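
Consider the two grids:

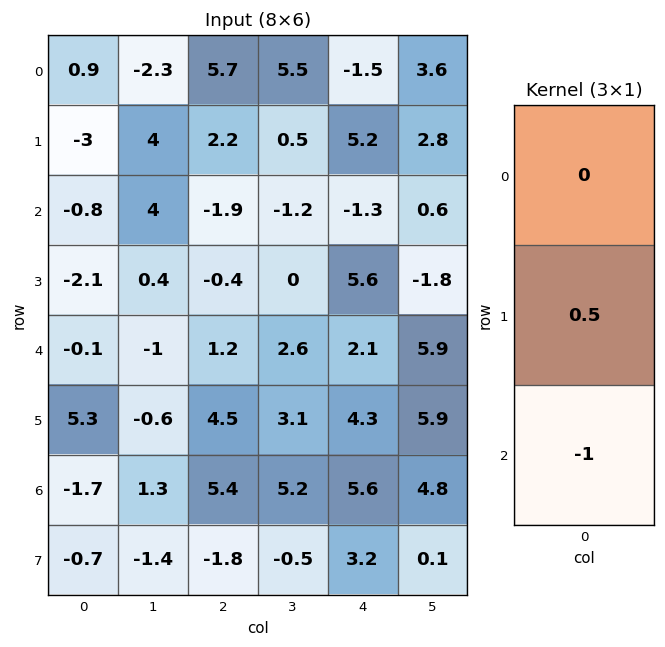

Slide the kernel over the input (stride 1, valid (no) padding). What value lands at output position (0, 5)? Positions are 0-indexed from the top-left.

0.8

The receptive field on the input at this output position is [3.6 / 2.8 / 0.6]. Elementwise product with the kernel and sum: 2.8·0.5 + 0.6·-1.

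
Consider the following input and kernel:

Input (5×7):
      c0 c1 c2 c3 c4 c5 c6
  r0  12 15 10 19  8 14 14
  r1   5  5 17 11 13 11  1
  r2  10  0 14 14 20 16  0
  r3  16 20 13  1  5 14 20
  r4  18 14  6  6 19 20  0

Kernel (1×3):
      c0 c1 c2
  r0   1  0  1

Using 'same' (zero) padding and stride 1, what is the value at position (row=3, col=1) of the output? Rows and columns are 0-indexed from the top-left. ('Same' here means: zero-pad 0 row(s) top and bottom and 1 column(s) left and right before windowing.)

The receptive field on the zero-padded input at this output position is [16 20 13]. Elementwise product with the kernel and sum: 16·1 + 13·1.

29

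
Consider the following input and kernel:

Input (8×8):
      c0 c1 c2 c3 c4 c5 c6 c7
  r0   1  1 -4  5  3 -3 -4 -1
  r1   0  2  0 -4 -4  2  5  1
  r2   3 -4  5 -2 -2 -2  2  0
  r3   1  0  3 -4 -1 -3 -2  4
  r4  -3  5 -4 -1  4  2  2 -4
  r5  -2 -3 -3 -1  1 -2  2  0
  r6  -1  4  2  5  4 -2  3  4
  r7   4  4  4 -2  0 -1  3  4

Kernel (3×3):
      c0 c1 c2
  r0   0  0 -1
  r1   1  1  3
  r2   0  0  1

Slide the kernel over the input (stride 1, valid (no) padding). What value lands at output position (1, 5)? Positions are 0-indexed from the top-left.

The receptive field on the input at this output position is [2 5 1 / -2 2 0 / -3 -2 4]. Elementwise product with the kernel and sum: 1·-1 + -2·1 + 2·1 + 0·3 + 4·1.

3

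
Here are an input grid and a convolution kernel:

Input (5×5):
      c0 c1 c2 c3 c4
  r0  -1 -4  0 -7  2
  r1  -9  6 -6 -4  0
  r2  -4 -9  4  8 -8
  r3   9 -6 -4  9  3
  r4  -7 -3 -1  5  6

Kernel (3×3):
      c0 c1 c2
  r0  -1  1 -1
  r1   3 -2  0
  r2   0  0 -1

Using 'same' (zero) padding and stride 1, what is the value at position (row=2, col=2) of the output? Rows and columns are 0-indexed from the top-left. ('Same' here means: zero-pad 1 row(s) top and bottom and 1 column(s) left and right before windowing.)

The receptive field on the zero-padded input at this output position is [6 -6 -4 / -9 4 8 / -6 -4 9]. Elementwise product with the kernel and sum: 6·-1 + -6·1 + -4·-1 + -9·3 + 4·-2 + 9·-1.

-52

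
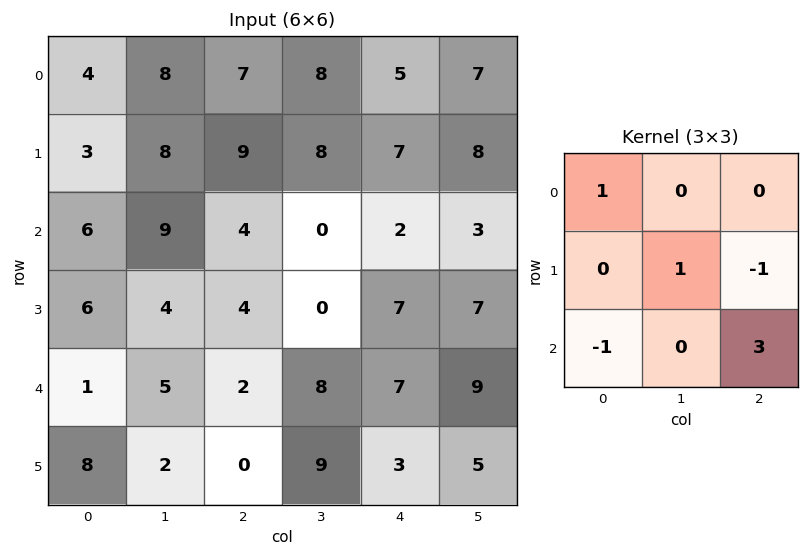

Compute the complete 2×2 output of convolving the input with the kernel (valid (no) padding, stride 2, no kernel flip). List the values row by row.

9 10
11 16

Output[0,0]: The receptive field on the input at this output position is [4 8 7 / 3 8 9 / 6 9 4]. Elementwise product with the kernel and sum: 4·1 + 8·1 + 9·-1 + 6·-1 + 4·3.
Output[0,1]: The receptive field on the input at this output position is [7 8 5 / 9 8 7 / 4 0 2]. Elementwise product with the kernel and sum: 7·1 + 8·1 + 7·-1 + 4·-1 + 2·3.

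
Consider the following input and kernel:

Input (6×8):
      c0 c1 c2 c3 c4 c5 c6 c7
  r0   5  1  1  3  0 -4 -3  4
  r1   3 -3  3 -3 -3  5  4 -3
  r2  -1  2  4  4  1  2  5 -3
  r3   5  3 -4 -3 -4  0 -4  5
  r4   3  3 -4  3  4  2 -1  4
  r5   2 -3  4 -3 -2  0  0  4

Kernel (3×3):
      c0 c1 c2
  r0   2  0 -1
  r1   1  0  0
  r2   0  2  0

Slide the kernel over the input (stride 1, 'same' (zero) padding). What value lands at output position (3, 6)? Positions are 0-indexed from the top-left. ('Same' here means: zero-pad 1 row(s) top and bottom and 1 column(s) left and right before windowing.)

5

The receptive field on the zero-padded input at this output position is [2 5 -3 / 0 -4 5 / 2 -1 4]. Elementwise product with the kernel and sum: 2·2 + -3·-1 + 0·1 + -1·2.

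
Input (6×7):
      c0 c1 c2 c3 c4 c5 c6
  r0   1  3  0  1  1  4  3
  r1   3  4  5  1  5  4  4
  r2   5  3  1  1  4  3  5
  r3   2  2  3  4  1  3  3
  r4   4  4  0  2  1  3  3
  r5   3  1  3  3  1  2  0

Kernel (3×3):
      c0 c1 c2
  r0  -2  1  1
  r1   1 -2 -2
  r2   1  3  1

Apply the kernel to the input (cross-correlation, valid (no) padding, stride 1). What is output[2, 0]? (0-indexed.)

The receptive field on the input at this output position is [5 3 1 / 2 2 3 / 4 4 0]. Elementwise product with the kernel and sum: 5·-2 + 3·1 + 1·1 + 2·1 + 2·-2 + 3·-2 + 4·1 + 4·3 + 0·1.

2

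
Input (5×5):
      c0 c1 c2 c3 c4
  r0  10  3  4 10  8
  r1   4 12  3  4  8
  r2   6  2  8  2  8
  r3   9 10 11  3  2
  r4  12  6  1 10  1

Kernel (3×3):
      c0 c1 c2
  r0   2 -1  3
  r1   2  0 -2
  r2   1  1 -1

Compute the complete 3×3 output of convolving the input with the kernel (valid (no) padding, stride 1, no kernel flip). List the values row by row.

Output[0,0]: The receptive field on the input at this output position is [10 3 4 / 4 12 3 / 6 2 8]. Elementwise product with the kernel and sum: 10·2 + 3·-1 + 4·3 + 4·2 + 3·-2 + 6·1 + 2·1 + 8·-1.

31 56 14
9 51 38
47 13 66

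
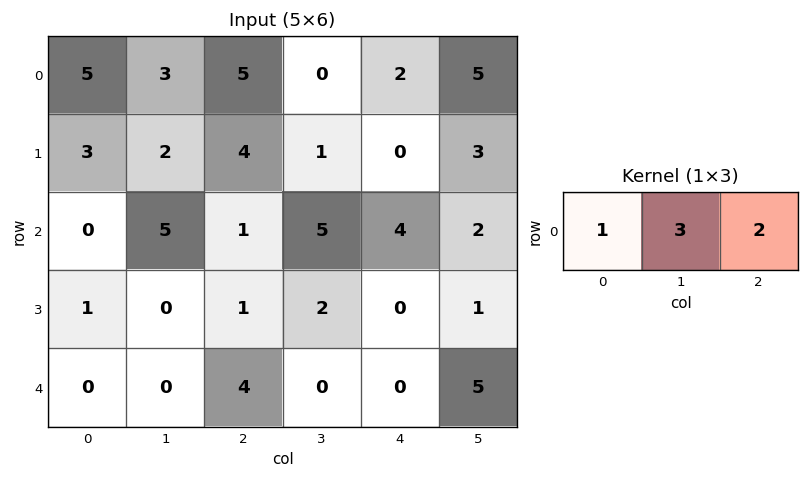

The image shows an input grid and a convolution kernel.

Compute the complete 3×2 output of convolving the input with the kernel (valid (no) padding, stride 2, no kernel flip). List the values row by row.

24 9
17 24
8 4

Output[0,0]: The receptive field on the input at this output position is [5 3 5]. Elementwise product with the kernel and sum: 5·1 + 3·3 + 5·2.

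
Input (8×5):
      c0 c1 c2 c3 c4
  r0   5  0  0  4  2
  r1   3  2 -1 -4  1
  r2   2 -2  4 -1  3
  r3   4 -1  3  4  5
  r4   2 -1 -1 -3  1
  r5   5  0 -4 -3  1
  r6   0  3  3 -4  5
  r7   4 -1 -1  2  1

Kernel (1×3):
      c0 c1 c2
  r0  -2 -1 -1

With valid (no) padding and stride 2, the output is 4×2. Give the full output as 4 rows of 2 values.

-10 -6
-6 -10
-2 4
-6 -7

Output[0,0]: The receptive field on the input at this output position is [5 0 0]. Elementwise product with the kernel and sum: 5·-2 + 0·-1 + 0·-1.
Output[0,1]: The receptive field on the input at this output position is [0 4 2]. Elementwise product with the kernel and sum: 0·-2 + 4·-1 + 2·-1.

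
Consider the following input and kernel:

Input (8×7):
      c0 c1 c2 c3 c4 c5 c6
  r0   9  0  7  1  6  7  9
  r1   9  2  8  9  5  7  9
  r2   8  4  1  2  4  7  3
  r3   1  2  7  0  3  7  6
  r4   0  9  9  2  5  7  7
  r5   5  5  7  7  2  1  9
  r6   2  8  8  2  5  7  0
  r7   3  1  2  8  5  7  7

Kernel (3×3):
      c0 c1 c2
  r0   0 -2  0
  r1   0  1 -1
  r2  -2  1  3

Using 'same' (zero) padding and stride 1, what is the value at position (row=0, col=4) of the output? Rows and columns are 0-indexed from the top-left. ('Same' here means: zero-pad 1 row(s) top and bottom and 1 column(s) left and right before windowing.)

The receptive field on the zero-padded input at this output position is [0 0 0 / 1 6 7 / 9 5 7]. Elementwise product with the kernel and sum: 0·-2 + 6·1 + 7·-1 + 9·-2 + 5·1 + 7·3.

7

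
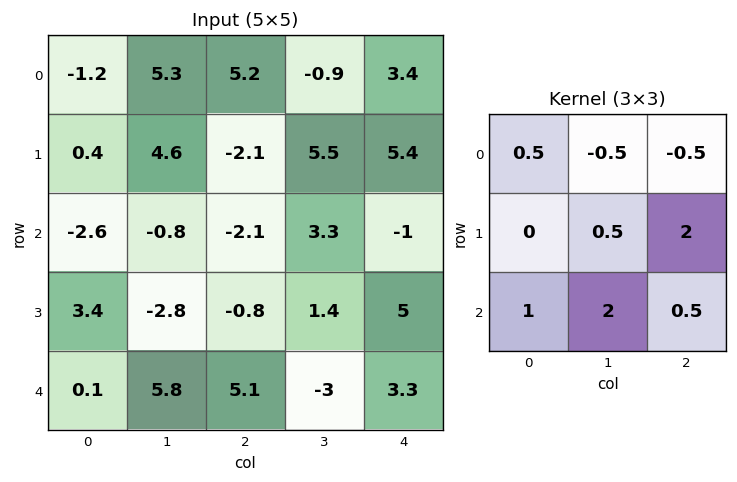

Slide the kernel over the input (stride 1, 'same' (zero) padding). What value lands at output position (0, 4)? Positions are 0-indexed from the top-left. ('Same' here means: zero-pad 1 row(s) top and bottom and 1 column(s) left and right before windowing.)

18

The receptive field on the zero-padded input at this output position is [0 0 0 / -0.9 3.4 0 / 5.5 5.4 0]. Elementwise product with the kernel and sum: 0·0.5 + 0·-0.5 + 0·-0.5 + 3.4·0.5 + 0·2 + 5.5·1 + 5.4·2 + 0·0.5.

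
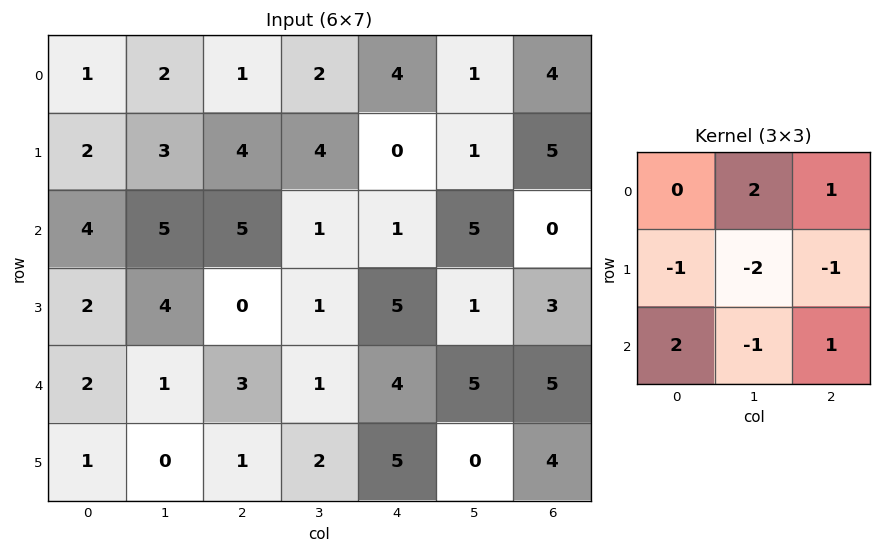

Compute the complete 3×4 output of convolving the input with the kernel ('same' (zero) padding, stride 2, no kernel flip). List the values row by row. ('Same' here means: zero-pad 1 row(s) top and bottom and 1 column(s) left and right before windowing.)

Output[0,0]: The receptive field on the zero-padded input at this output position is [0 0 0 / 0 1 2 / 0 2 3]. Elementwise product with the kernel and sum: 0·2 + 0·1 + 0·-1 + 1·-2 + 2·-1 + 0·2 + 2·-1 + 3·1.

-3 0 -2 -12
-4 5 -9 4
2 -6 -4 -13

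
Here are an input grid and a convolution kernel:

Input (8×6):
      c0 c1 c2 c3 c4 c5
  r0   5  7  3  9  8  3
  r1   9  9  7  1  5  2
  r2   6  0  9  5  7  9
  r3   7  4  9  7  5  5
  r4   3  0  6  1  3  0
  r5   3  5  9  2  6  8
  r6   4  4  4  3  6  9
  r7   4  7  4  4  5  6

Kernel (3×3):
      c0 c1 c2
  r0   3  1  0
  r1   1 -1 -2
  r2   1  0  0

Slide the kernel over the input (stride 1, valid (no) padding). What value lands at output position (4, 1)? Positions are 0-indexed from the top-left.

2

The receptive field on the input at this output position is [0 6 1 / 5 9 2 / 4 4 3]. Elementwise product with the kernel and sum: 0·3 + 6·1 + 5·1 + 9·-1 + 2·-2 + 4·1.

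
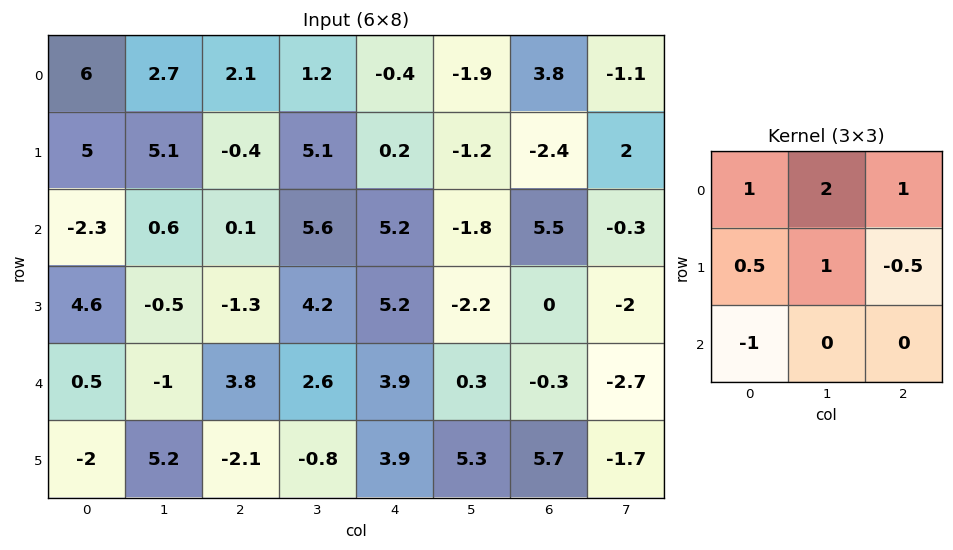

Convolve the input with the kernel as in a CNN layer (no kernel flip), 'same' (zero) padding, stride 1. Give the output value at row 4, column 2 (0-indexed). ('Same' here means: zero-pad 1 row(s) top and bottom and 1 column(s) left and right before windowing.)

The receptive field on the zero-padded input at this output position is [-0.5 -1.3 4.2 / -1 3.8 2.6 / 5.2 -2.1 -0.8]. Elementwise product with the kernel and sum: -0.5·1 + -1.3·2 + 4.2·1 + -1·0.5 + 3.8·1 + 2.6·-0.5 + 5.2·-1.

-2.1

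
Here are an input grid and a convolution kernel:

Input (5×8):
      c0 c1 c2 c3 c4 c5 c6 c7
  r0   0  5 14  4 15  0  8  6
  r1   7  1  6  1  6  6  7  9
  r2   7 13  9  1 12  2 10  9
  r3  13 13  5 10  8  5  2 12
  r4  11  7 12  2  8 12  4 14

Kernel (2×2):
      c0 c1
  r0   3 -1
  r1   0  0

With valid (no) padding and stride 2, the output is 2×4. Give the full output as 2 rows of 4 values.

-5 38 45 18
8 26 34 21

Output[0,0]: The receptive field on the input at this output position is [0 5 / 7 1]. Elementwise product with the kernel and sum: 0·3 + 5·-1.
Output[0,1]: The receptive field on the input at this output position is [14 4 / 6 1]. Elementwise product with the kernel and sum: 14·3 + 4·-1.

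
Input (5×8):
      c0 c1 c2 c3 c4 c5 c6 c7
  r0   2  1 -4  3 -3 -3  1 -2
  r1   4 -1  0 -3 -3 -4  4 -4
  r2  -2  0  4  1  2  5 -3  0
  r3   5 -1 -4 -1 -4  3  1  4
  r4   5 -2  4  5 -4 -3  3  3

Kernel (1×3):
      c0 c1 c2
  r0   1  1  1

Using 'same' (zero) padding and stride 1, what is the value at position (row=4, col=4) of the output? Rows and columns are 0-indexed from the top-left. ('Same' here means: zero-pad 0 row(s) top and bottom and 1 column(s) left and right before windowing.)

-2

The receptive field on the zero-padded input at this output position is [5 -4 -3]. Elementwise product with the kernel and sum: 5·1 + -4·1 + -3·1.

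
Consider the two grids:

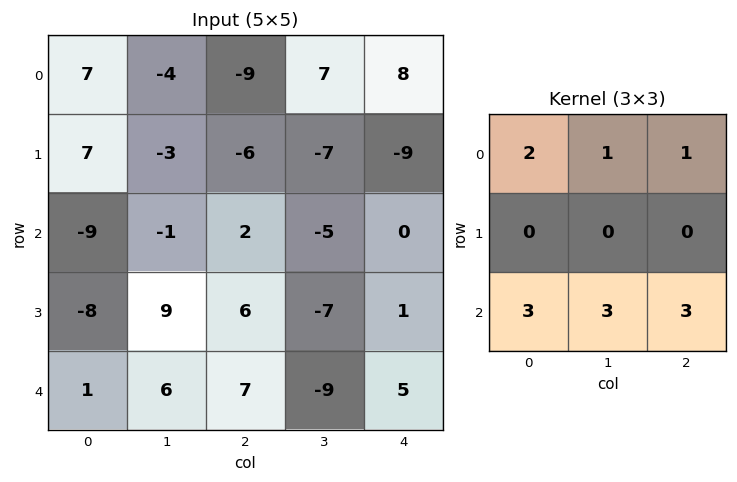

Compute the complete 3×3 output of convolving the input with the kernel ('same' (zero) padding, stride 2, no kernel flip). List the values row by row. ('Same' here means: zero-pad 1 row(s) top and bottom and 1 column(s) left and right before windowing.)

12 -48 -48
7 5 -41
1 17 -13

Output[0,0]: The receptive field on the zero-padded input at this output position is [0 0 0 / 0 7 -4 / 0 7 -3]. Elementwise product with the kernel and sum: 0·2 + 0·1 + 0·1 + 0·3 + 7·3 + -3·3.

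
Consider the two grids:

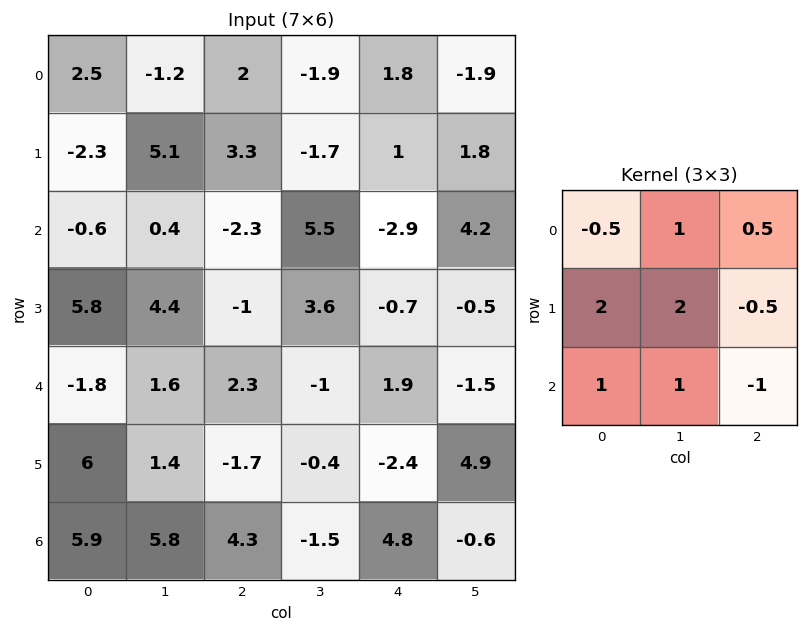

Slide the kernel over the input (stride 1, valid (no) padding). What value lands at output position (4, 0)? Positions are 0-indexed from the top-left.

26.7

The receptive field on the input at this output position is [-1.8 1.6 2.3 / 6 1.4 -1.7 / 5.9 5.8 4.3]. Elementwise product with the kernel and sum: -1.8·-0.5 + 1.6·1 + 2.3·0.5 + 6·2 + 1.4·2 + -1.7·-0.5 + 5.9·1 + 5.8·1 + 4.3·-1.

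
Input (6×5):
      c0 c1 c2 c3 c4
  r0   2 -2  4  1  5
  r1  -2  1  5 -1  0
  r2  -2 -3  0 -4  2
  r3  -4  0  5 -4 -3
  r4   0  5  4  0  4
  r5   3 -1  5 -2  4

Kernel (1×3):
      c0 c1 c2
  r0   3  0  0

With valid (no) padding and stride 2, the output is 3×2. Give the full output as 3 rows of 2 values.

6 12
-6 0
0 12

Output[0,0]: The receptive field on the input at this output position is [2 -2 4]. Elementwise product with the kernel and sum: 2·3.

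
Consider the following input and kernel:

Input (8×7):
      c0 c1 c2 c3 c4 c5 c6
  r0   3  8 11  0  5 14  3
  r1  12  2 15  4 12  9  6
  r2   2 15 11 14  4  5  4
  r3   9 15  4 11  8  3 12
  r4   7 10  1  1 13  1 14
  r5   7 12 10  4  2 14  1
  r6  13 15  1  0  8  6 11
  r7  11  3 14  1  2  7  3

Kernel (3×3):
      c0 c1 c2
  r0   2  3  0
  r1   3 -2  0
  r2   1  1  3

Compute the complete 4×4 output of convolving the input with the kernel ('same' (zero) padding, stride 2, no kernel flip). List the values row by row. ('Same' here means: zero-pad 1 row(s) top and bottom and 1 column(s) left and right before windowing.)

12 31 33 51
86 124 106 58
56 104 71 32
15 117 22 37

Output[0,0]: The receptive field on the zero-padded input at this output position is [0 0 0 / 0 3 8 / 0 12 2]. Elementwise product with the kernel and sum: 0·2 + 0·3 + 0·3 + 3·-2 + 0·1 + 12·1 + 2·3.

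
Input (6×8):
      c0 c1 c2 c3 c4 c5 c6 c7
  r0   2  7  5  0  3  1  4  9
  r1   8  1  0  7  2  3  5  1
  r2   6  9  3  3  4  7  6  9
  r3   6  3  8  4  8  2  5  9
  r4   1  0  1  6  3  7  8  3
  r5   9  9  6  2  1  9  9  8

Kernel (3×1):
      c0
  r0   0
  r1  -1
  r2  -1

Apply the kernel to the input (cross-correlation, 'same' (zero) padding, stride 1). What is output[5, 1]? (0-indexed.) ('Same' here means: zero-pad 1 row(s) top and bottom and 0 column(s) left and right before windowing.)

The receptive field on the zero-padded input at this output position is [0 / 9 / 0]. Elementwise product with the kernel and sum: 9·-1 + 0·-1.

-9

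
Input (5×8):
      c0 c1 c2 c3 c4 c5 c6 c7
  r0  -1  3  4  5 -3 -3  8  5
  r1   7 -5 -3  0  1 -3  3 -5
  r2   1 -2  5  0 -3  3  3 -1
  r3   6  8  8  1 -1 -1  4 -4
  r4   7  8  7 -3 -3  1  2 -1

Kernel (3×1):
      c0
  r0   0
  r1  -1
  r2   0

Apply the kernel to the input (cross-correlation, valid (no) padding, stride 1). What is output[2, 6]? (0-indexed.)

-4

The receptive field on the input at this output position is [3 / 4 / 2]. Elementwise product with the kernel and sum: 4·-1.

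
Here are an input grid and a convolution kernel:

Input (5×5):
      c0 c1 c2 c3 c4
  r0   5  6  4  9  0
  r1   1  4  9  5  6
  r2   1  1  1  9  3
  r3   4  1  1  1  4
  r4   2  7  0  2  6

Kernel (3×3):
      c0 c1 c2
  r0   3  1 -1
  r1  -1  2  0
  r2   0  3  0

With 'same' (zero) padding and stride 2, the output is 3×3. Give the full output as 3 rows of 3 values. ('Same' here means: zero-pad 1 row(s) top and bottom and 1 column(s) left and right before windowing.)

Output[0,0]: The receptive field on the zero-padded input at this output position is [0 0 0 / 0 5 6 / 0 1 4]. Elementwise product with the kernel and sum: 0·3 + 0·1 + 0·-1 + 0·-1 + 5·2 + 1·3.

13 29 9
11 20 30
7 -4 17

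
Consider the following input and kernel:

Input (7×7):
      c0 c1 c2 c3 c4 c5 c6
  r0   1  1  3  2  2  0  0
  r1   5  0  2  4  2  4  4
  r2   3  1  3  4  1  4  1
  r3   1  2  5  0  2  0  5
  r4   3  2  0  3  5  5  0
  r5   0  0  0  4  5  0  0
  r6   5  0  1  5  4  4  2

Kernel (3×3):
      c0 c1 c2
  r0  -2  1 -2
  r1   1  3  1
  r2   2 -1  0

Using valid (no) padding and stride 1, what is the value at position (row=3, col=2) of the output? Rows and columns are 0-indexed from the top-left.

-4

The receptive field on the input at this output position is [5 0 2 / 0 3 5 / 0 4 5]. Elementwise product with the kernel and sum: 5·-2 + 0·1 + 2·-2 + 0·1 + 3·3 + 5·1 + 0·2 + 4·-1.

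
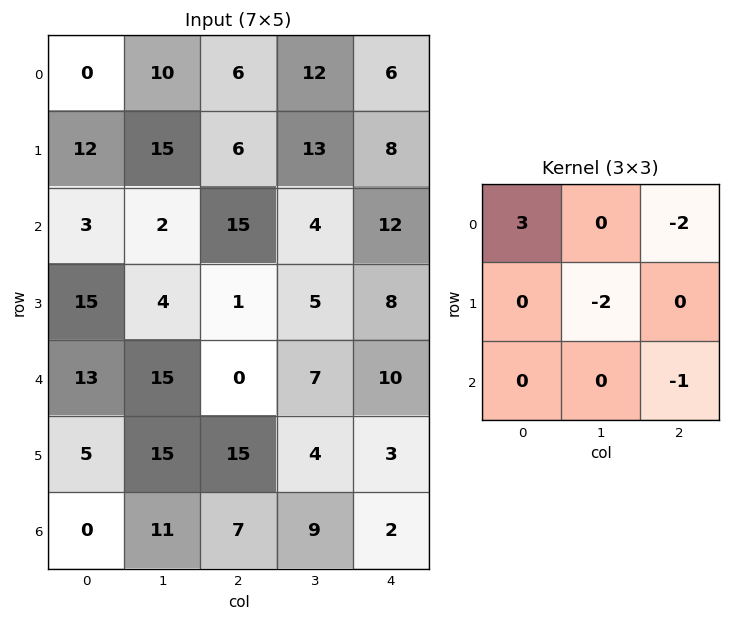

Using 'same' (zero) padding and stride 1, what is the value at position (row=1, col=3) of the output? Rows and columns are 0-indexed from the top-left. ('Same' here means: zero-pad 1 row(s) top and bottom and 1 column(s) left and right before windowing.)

-32

The receptive field on the zero-padded input at this output position is [6 12 6 / 6 13 8 / 15 4 12]. Elementwise product with the kernel and sum: 6·3 + 6·-2 + 13·-2 + 12·-1.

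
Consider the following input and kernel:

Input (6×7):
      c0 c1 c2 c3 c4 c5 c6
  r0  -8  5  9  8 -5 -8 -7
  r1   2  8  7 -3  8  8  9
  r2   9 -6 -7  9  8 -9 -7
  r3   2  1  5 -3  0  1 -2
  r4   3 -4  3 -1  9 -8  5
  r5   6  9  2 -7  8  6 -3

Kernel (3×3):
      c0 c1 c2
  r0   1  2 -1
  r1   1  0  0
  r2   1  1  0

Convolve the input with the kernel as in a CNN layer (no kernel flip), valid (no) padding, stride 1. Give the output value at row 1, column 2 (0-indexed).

The receptive field on the input at this output position is [7 -3 8 / -7 9 8 / 5 -3 0]. Elementwise product with the kernel and sum: 7·1 + -3·2 + 8·-1 + -7·1 + 5·1 + -3·1.

-12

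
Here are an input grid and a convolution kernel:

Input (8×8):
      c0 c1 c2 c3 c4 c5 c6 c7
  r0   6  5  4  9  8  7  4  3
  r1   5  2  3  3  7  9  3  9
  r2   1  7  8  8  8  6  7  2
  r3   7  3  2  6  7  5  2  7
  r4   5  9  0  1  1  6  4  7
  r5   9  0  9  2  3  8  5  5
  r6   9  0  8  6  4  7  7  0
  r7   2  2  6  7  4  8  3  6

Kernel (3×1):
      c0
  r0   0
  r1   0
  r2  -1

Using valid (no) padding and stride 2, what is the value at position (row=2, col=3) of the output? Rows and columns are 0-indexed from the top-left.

-7

The receptive field on the input at this output position is [4 / 5 / 7]. Elementwise product with the kernel and sum: 7·-1.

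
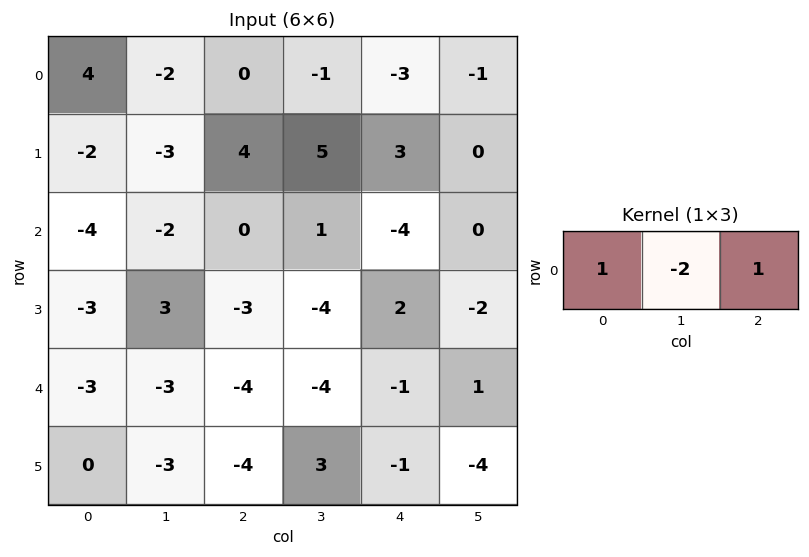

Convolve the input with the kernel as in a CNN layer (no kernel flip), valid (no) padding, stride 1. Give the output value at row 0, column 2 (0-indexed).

-1

The receptive field on the input at this output position is [0 -1 -3]. Elementwise product with the kernel and sum: 0·1 + -1·-2 + -3·1.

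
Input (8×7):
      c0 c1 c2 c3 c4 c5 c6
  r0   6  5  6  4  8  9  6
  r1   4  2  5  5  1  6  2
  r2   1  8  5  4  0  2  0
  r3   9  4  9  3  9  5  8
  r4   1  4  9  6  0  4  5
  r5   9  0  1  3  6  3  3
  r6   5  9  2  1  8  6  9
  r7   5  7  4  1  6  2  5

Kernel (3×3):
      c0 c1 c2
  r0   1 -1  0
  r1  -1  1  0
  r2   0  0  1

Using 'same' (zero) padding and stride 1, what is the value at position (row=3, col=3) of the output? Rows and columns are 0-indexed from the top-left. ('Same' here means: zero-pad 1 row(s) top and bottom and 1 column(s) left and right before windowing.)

-5

The receptive field on the zero-padded input at this output position is [5 4 0 / 9 3 9 / 9 6 0]. Elementwise product with the kernel and sum: 5·1 + 4·-1 + 9·-1 + 3·1 + 0·1.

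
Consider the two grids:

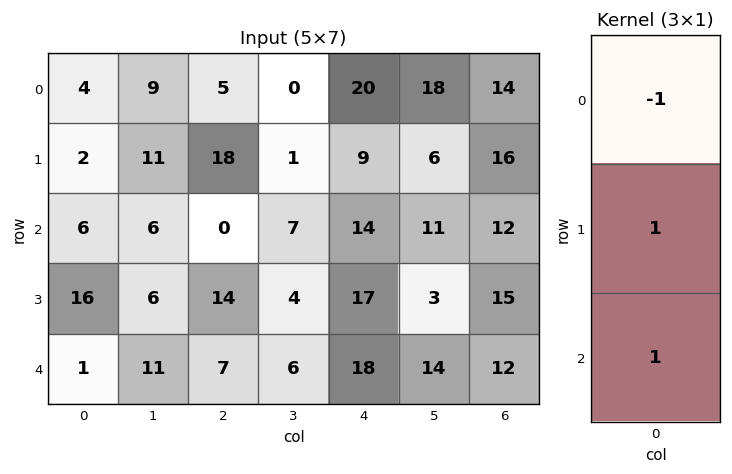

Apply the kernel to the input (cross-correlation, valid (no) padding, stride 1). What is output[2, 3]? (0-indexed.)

3

The receptive field on the input at this output position is [7 / 4 / 6]. Elementwise product with the kernel and sum: 7·-1 + 4·1 + 6·1.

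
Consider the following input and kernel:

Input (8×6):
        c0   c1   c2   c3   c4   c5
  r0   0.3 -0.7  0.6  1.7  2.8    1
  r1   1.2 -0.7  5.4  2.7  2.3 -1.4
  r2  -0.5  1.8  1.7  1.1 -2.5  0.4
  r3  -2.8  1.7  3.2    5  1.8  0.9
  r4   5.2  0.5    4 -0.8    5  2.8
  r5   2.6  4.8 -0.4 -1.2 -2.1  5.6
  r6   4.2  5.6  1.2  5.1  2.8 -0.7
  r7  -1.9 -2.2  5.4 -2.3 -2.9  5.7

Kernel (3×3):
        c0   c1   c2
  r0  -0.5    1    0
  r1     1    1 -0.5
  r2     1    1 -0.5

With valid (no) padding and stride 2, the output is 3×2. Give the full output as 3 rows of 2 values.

-2.6 12.4
3.05 8.25
14.7 1.55

Output[0,0]: The receptive field on the input at this output position is [0.3 -0.7 0.6 / 1.2 -0.7 5.4 / -0.5 1.8 1.7]. Elementwise product with the kernel and sum: 0.3·-0.5 + -0.7·1 + 1.2·1 + -0.7·1 + 5.4·-0.5 + -0.5·1 + 1.8·1 + 1.7·-0.5.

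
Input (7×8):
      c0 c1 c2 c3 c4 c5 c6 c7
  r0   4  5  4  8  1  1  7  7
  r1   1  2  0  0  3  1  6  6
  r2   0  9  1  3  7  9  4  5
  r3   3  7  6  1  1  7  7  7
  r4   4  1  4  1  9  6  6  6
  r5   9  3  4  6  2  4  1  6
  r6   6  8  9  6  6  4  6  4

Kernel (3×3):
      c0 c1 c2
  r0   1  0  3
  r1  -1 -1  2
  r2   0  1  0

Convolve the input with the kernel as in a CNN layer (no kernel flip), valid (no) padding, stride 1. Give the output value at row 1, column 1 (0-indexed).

The receptive field on the input at this output position is [2 0 0 / 9 1 3 / 7 6 1]. Elementwise product with the kernel and sum: 2·1 + 0·3 + 9·-1 + 1·-1 + 3·2 + 6·1.

4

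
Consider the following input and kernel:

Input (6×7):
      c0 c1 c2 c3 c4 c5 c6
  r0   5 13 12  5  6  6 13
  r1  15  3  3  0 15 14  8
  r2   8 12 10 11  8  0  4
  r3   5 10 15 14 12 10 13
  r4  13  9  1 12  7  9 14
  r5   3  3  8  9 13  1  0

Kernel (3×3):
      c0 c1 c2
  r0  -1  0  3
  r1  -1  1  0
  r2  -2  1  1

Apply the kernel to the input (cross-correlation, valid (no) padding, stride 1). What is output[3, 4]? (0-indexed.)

4

The receptive field on the input at this output position is [12 10 13 / 7 9 14 / 13 1 0]. Elementwise product with the kernel and sum: 12·-1 + 13·3 + 7·-1 + 9·1 + 13·-2 + 1·1 + 0·1.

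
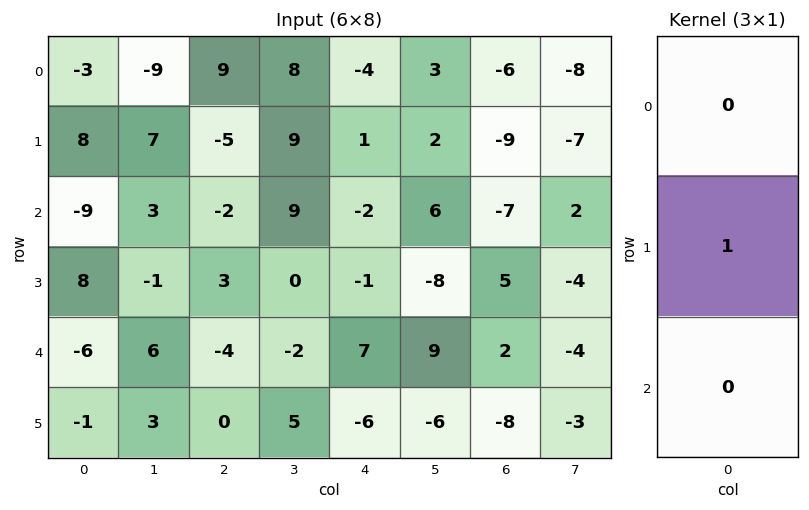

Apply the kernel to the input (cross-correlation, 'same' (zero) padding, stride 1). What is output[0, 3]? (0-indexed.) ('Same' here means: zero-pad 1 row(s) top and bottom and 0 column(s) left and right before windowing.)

8

The receptive field on the zero-padded input at this output position is [0 / 8 / 9]. Elementwise product with the kernel and sum: 8·1.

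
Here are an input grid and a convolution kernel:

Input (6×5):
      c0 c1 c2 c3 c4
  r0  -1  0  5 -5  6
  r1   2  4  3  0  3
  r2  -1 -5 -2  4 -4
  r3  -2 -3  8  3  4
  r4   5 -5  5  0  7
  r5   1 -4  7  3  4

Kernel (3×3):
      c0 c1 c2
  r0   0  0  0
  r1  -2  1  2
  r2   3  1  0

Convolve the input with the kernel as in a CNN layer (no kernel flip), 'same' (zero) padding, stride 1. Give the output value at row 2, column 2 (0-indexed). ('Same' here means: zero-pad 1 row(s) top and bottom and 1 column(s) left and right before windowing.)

15

The receptive field on the zero-padded input at this output position is [4 3 0 / -5 -2 4 / -3 8 3]. Elementwise product with the kernel and sum: -5·-2 + -2·1 + 4·2 + -3·3 + 8·1.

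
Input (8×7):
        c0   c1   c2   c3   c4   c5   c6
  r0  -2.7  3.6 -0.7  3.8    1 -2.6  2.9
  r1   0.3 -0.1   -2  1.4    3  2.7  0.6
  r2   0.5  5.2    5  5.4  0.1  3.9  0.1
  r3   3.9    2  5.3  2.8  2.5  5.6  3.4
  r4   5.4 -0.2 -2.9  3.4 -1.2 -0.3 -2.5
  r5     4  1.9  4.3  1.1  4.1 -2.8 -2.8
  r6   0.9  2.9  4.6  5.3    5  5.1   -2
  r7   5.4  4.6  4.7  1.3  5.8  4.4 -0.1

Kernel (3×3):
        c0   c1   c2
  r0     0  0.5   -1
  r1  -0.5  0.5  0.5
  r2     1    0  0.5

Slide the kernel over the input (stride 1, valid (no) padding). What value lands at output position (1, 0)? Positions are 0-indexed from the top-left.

13.35

The receptive field on the input at this output position is [0.3 -0.1 -2 / 0.5 5.2 5 / 3.9 2 5.3]. Elementwise product with the kernel and sum: -0.1·0.5 + -2·-1 + 0.5·-0.5 + 5.2·0.5 + 5·0.5 + 3.9·1 + 5.3·0.5.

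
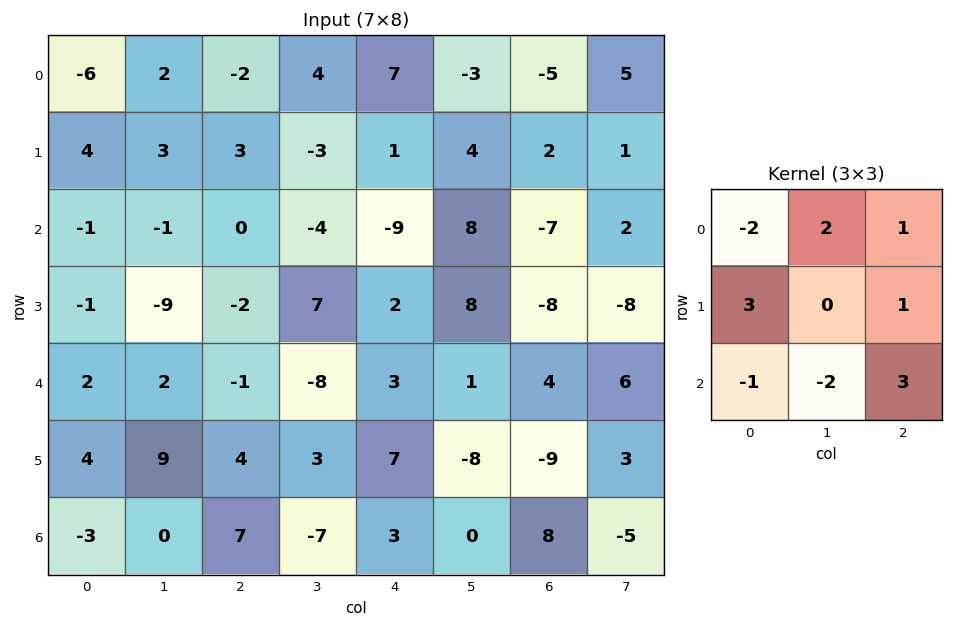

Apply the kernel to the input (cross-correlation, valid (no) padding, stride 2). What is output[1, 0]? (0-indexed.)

-14

The receptive field on the input at this output position is [-1 -1 0 / -1 -9 -2 / 2 2 -1]. Elementwise product with the kernel and sum: -1·-2 + -1·2 + 0·1 + -1·3 + -2·1 + 2·-1 + 2·-2 + -1·3.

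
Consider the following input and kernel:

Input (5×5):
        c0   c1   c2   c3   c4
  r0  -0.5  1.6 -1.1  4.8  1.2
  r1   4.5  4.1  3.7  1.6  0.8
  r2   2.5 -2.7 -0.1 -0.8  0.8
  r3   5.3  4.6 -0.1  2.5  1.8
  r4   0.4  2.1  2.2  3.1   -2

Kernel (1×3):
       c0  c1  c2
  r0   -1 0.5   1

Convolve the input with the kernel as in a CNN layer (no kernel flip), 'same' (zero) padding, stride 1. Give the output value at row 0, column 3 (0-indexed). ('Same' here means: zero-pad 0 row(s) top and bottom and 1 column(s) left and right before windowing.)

4.7

The receptive field on the zero-padded input at this output position is [-1.1 4.8 1.2]. Elementwise product with the kernel and sum: -1.1·-1 + 4.8·0.5 + 1.2·1.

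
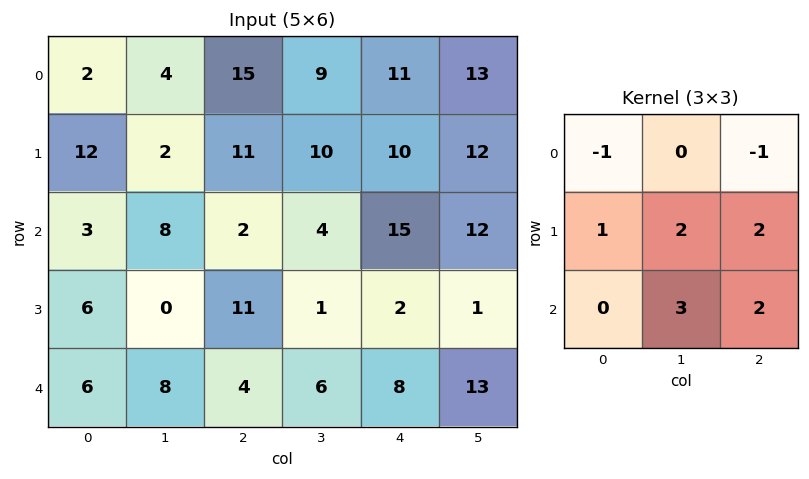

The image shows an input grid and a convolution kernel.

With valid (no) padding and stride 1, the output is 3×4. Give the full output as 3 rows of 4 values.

49 45 67 101
22 43 26 44
55 36 34 41

Output[0,0]: The receptive field on the input at this output position is [2 4 15 / 12 2 11 / 3 8 2]. Elementwise product with the kernel and sum: 2·-1 + 15·-1 + 12·1 + 2·2 + 11·2 + 8·3 + 2·2.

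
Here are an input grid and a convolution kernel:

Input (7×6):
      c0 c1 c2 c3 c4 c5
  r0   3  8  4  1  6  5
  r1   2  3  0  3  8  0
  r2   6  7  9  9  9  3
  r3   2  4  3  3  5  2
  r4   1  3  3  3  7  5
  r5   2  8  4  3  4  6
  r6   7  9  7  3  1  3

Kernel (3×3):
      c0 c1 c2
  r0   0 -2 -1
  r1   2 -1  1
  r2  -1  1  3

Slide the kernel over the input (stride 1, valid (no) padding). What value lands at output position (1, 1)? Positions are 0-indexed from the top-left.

The receptive field on the input at this output position is [3 0 3 / 7 9 9 / 4 3 3]. Elementwise product with the kernel and sum: 0·-2 + 3·-1 + 7·2 + 9·-1 + 9·1 + 4·-1 + 3·1 + 3·3.

19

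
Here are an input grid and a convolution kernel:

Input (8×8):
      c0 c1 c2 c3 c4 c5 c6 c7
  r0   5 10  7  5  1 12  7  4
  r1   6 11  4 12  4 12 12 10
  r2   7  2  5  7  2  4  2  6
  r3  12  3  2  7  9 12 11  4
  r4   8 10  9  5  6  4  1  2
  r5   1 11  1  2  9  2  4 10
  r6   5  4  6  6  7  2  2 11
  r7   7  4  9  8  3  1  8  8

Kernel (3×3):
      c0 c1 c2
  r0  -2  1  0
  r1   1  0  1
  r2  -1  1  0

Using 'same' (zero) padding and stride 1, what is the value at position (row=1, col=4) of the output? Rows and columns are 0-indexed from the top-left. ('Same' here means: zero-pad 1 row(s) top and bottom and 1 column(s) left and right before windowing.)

The receptive field on the zero-padded input at this output position is [5 1 12 / 12 4 12 / 7 2 4]. Elementwise product with the kernel and sum: 5·-2 + 1·1 + 12·1 + 12·1 + 7·-1 + 2·1.

10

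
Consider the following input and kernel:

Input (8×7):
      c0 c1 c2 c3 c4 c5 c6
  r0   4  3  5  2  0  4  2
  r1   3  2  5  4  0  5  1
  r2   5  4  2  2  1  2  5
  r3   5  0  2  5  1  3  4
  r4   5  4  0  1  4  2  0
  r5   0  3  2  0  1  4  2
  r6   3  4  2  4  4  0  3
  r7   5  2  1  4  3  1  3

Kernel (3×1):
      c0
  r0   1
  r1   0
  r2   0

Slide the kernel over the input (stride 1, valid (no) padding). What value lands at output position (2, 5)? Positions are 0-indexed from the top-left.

2

The receptive field on the input at this output position is [2 / 3 / 2]. Elementwise product with the kernel and sum: 2·1.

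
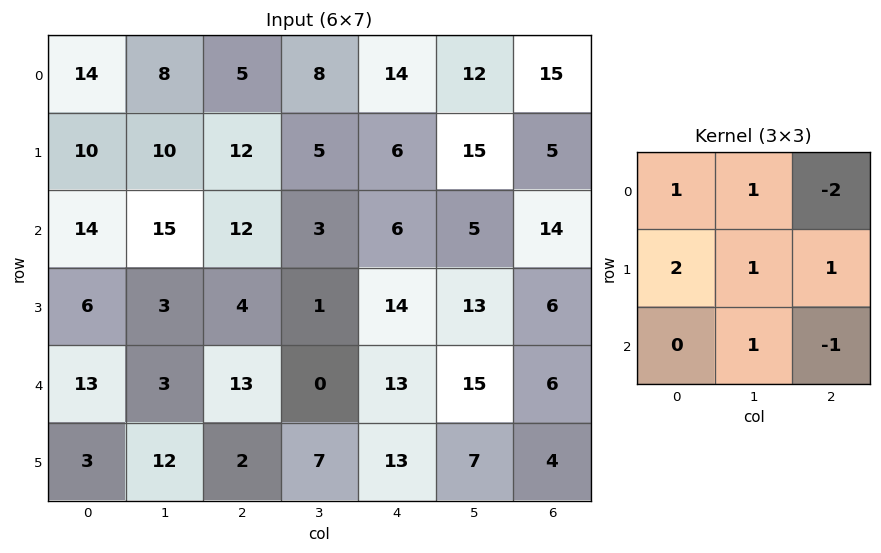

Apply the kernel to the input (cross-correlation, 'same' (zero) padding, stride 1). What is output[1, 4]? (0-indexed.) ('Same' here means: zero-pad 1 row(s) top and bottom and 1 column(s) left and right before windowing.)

The receptive field on the zero-padded input at this output position is [8 14 12 / 5 6 15 / 3 6 5]. Elementwise product with the kernel and sum: 8·1 + 14·1 + 12·-2 + 5·2 + 6·1 + 15·1 + 6·1 + 5·-1.

30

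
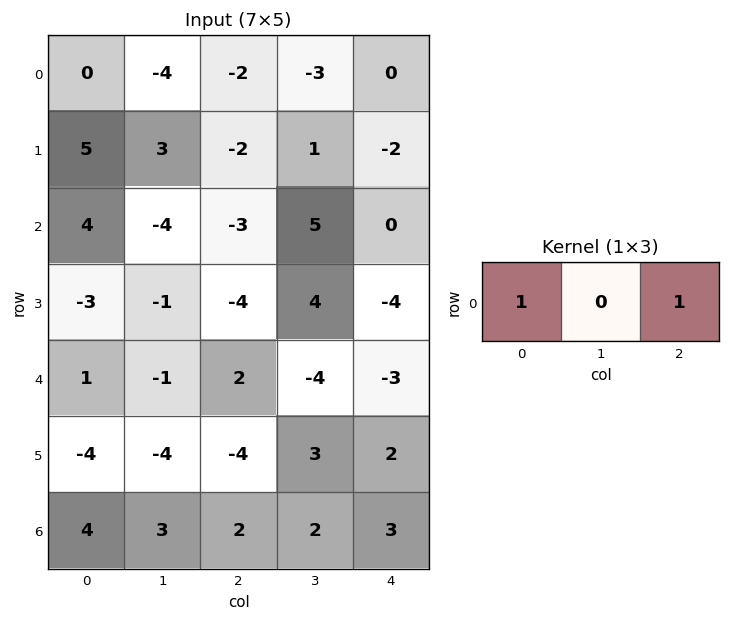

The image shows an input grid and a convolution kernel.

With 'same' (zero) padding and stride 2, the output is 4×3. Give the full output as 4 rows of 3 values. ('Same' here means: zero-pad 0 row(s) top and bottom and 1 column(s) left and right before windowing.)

-4 -7 -3
-4 1 5
-1 -5 -4
3 5 2

Output[0,0]: The receptive field on the zero-padded input at this output position is [0 0 -4]. Elementwise product with the kernel and sum: 0·1 + -4·1.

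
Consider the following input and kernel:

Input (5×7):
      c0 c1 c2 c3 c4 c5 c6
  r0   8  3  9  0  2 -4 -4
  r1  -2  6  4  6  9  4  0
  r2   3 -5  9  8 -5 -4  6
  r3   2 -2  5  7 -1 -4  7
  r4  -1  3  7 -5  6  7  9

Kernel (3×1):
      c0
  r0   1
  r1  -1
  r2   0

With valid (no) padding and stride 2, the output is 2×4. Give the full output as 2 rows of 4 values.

10 5 -7 -4
1 4 -4 -1

Output[0,0]: The receptive field on the input at this output position is [8 / -2 / 3]. Elementwise product with the kernel and sum: 8·1 + -2·-1.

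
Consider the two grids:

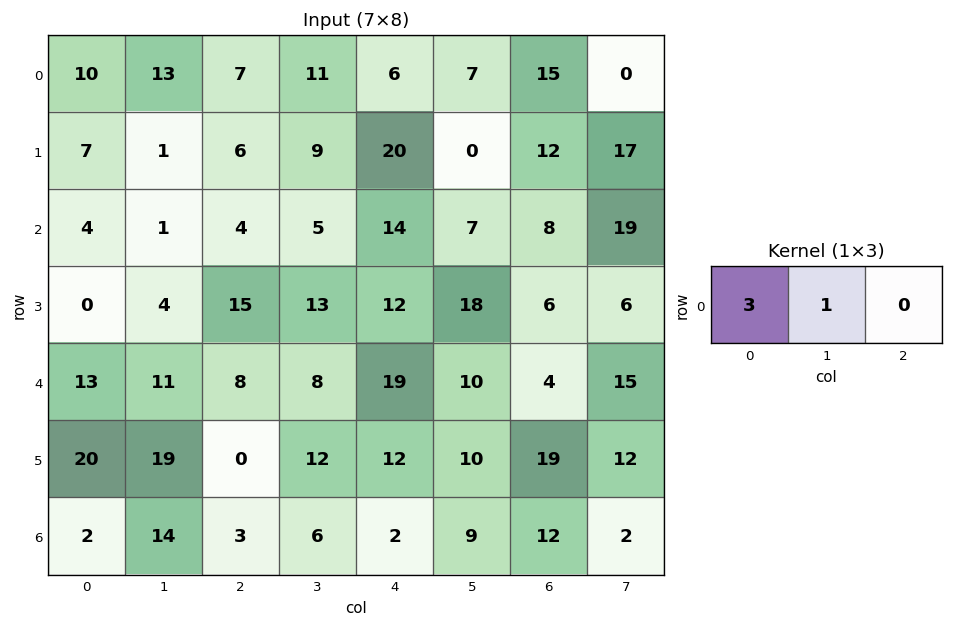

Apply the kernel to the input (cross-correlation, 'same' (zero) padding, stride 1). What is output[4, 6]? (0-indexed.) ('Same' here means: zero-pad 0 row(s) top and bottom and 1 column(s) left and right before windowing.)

34

The receptive field on the zero-padded input at this output position is [10 4 15]. Elementwise product with the kernel and sum: 10·3 + 4·1.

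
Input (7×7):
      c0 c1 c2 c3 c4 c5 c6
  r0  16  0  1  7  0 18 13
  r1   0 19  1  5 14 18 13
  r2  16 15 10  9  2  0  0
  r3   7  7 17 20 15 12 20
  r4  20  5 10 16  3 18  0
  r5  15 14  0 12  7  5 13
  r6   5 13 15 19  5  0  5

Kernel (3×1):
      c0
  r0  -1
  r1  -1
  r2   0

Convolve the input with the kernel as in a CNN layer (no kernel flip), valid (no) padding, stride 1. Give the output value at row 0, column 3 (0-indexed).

-12

The receptive field on the input at this output position is [7 / 5 / 9]. Elementwise product with the kernel and sum: 7·-1 + 5·-1.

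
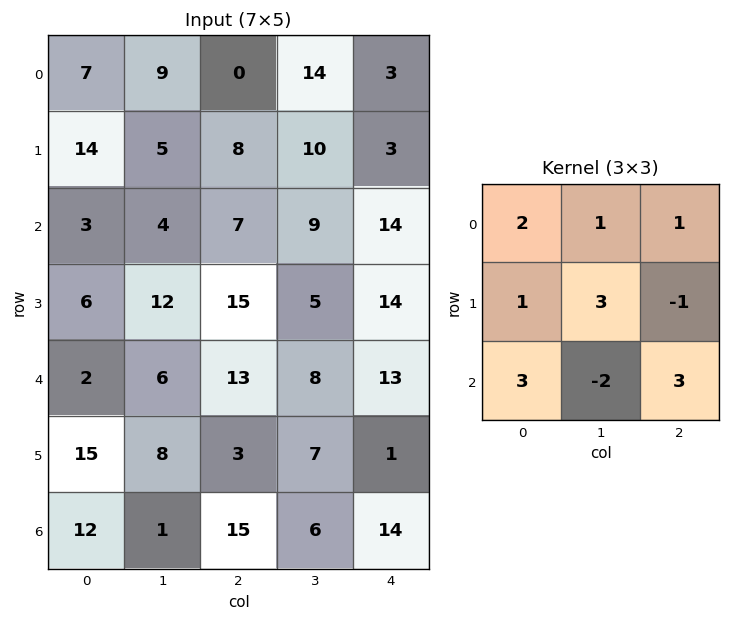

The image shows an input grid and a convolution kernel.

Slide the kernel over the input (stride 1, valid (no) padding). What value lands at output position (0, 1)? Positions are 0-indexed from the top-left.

76

The receptive field on the input at this output position is [9 0 14 / 5 8 10 / 4 7 9]. Elementwise product with the kernel and sum: 9·2 + 0·1 + 14·1 + 5·1 + 8·3 + 10·-1 + 4·3 + 7·-2 + 9·3.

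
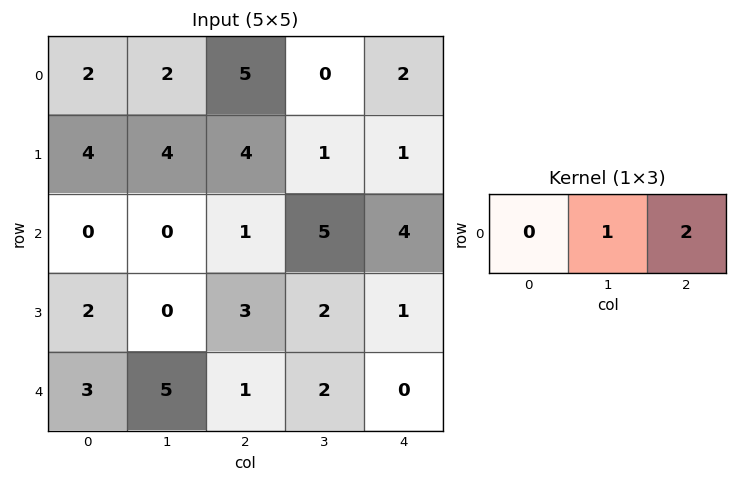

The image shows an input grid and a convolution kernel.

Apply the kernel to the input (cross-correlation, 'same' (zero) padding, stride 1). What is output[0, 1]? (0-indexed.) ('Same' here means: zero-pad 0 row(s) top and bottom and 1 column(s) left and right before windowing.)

The receptive field on the zero-padded input at this output position is [2 2 5]. Elementwise product with the kernel and sum: 2·1 + 5·2.

12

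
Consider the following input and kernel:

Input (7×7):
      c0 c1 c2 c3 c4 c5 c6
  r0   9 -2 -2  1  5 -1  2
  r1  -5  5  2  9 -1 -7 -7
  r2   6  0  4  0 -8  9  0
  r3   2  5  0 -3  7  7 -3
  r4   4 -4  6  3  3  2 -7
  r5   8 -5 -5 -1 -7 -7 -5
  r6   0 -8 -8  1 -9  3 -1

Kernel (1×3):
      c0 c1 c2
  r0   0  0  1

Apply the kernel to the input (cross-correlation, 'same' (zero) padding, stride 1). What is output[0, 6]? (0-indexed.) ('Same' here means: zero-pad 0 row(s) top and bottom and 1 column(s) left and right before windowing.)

0

The receptive field on the zero-padded input at this output position is [-1 2 0]. Elementwise product with the kernel and sum: 0·1.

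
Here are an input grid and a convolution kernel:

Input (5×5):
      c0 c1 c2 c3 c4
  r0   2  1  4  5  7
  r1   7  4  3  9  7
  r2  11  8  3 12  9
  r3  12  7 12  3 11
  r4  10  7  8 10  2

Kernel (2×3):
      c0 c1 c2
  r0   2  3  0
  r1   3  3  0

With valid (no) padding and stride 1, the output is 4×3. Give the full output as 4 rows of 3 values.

40 35 59
83 50 78
103 82 87
96 95 87

Output[0,0]: The receptive field on the input at this output position is [2 1 4 / 7 4 3]. Elementwise product with the kernel and sum: 2·2 + 1·3 + 7·3 + 4·3.
Output[0,1]: The receptive field on the input at this output position is [1 4 5 / 4 3 9]. Elementwise product with the kernel and sum: 1·2 + 4·3 + 4·3 + 3·3.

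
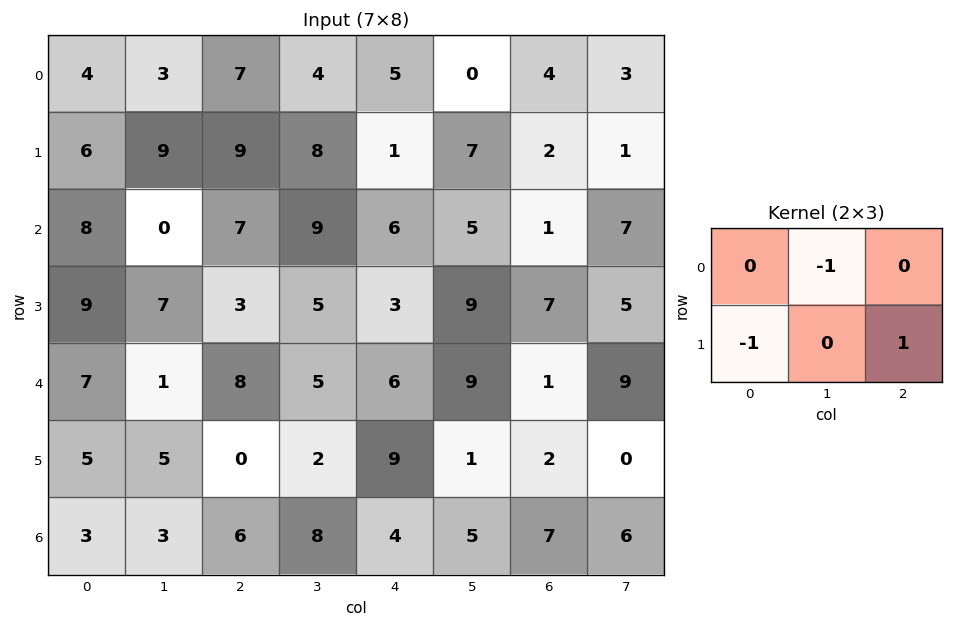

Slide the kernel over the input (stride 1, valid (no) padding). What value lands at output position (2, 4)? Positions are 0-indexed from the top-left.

-1

The receptive field on the input at this output position is [6 5 1 / 3 9 7]. Elementwise product with the kernel and sum: 5·-1 + 3·-1 + 7·1.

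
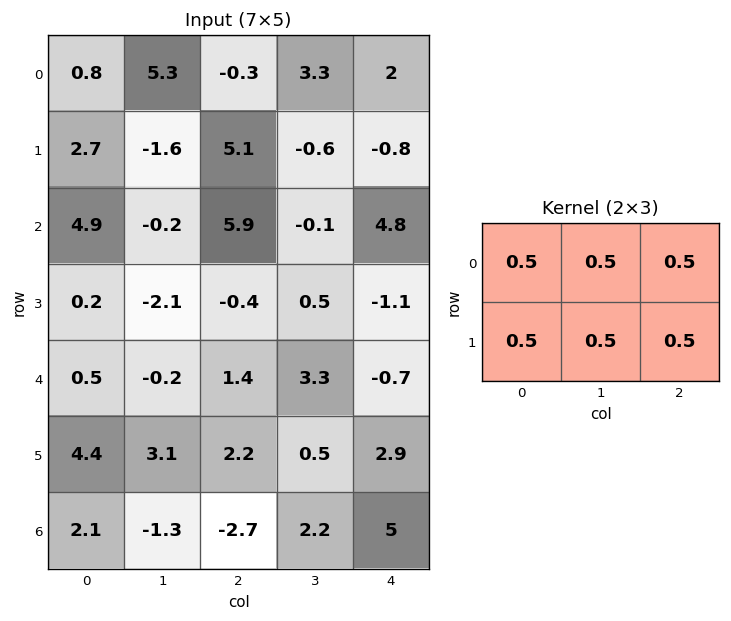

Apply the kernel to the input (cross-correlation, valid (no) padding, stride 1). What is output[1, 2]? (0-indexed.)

The receptive field on the input at this output position is [5.1 -0.6 -0.8 / 5.9 -0.1 4.8]. Elementwise product with the kernel and sum: 5.1·0.5 + -0.6·0.5 + -0.8·0.5 + 5.9·0.5 + -0.1·0.5 + 4.8·0.5.

7.15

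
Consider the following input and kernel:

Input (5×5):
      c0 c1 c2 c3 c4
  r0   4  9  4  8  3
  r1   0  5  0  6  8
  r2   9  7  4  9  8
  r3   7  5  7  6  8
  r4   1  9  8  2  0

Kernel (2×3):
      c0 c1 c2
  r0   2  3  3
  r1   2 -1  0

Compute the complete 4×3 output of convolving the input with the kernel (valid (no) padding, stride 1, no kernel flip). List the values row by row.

Output[0,0]: The receptive field on the input at this output position is [4 9 4 / 0 5 0]. Elementwise product with the kernel and sum: 4·2 + 9·3 + 4·3 + 0·2 + 5·-1.
Output[0,1]: The receptive field on the input at this output position is [9 4 8 / 5 0 6]. Elementwise product with the kernel and sum: 9·2 + 4·3 + 8·3 + 5·2 + 0·-1.

42 64 35
26 38 41
60 56 67
43 59 70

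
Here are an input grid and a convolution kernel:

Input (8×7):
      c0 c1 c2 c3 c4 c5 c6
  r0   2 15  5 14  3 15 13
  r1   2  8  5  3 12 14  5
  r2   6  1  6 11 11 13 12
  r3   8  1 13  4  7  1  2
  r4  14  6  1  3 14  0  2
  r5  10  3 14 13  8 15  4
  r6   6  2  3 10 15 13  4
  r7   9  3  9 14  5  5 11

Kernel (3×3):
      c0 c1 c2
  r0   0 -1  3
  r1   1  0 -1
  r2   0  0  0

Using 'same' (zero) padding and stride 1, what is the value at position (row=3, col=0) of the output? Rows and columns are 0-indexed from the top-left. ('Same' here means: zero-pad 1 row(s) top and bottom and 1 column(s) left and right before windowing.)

The receptive field on the zero-padded input at this output position is [0 6 1 / 0 8 1 / 0 14 6]. Elementwise product with the kernel and sum: 6·-1 + 1·3 + 0·1 + 1·-1.

-4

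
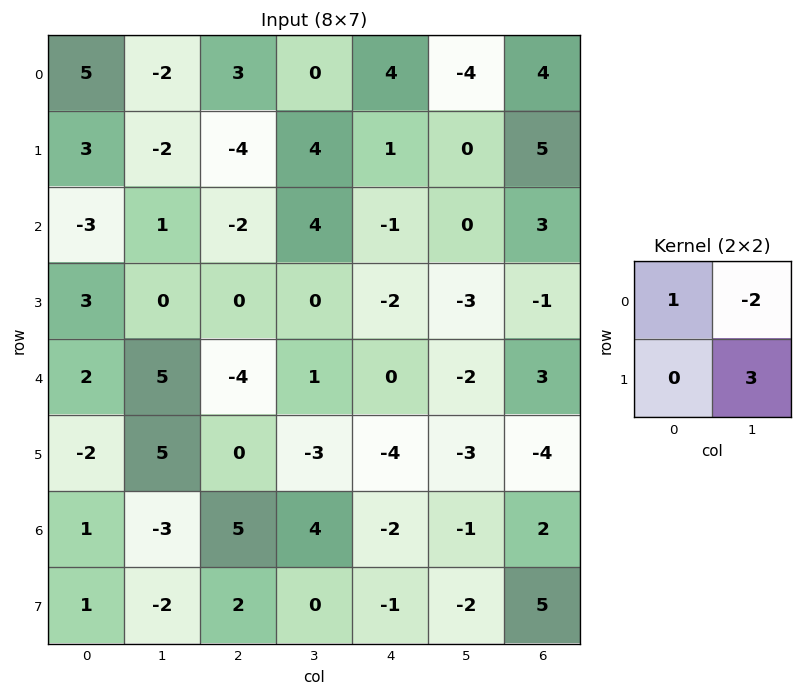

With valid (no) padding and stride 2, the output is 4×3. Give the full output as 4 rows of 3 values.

3 15 12
-5 -10 -10
7 -15 -5
1 -3 -6

Output[0,0]: The receptive field on the input at this output position is [5 -2 / 3 -2]. Elementwise product with the kernel and sum: 5·1 + -2·-2 + -2·3.
Output[0,1]: The receptive field on the input at this output position is [3 0 / -4 4]. Elementwise product with the kernel and sum: 3·1 + 0·-2 + 4·3.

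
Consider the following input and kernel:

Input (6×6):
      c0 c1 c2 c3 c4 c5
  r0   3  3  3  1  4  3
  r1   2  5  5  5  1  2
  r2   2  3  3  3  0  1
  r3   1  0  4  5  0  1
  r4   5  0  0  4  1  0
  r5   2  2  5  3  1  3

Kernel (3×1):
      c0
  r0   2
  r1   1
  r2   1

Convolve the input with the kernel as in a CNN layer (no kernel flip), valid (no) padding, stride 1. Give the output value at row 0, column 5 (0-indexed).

9

The receptive field on the input at this output position is [3 / 2 / 1]. Elementwise product with the kernel and sum: 3·2 + 2·1 + 1·1.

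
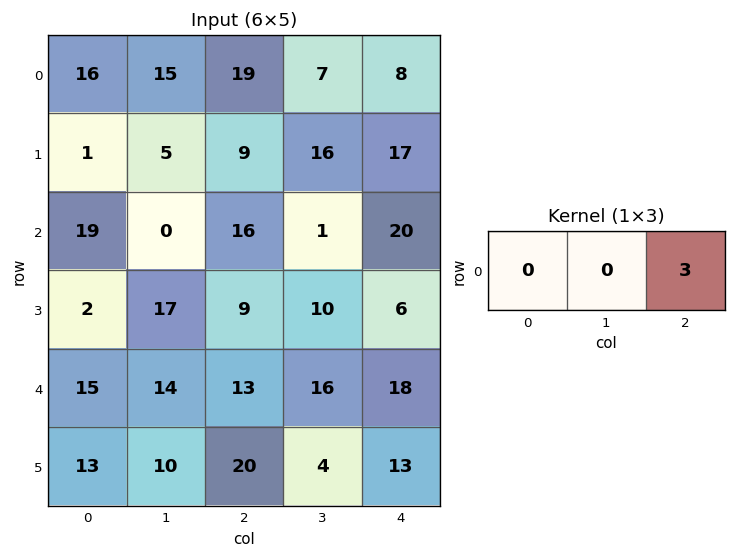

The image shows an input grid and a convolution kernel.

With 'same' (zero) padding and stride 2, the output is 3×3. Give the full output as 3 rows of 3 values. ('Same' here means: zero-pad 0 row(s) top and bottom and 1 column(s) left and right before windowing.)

Output[0,0]: The receptive field on the zero-padded input at this output position is [0 16 15]. Elementwise product with the kernel and sum: 15·3.
Output[0,1]: The receptive field on the zero-padded input at this output position is [15 19 7]. Elementwise product with the kernel and sum: 7·3.

45 21 0
0 3 0
42 48 0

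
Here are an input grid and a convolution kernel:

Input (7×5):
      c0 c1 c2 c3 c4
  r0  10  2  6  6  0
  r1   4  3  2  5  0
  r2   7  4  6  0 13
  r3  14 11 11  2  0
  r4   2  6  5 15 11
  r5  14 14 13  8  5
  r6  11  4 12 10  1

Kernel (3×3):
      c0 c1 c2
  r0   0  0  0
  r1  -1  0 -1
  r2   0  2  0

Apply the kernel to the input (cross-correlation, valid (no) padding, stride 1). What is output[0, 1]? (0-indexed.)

The receptive field on the input at this output position is [2 6 6 / 3 2 5 / 4 6 0]. Elementwise product with the kernel and sum: 3·-1 + 5·-1 + 6·2.

4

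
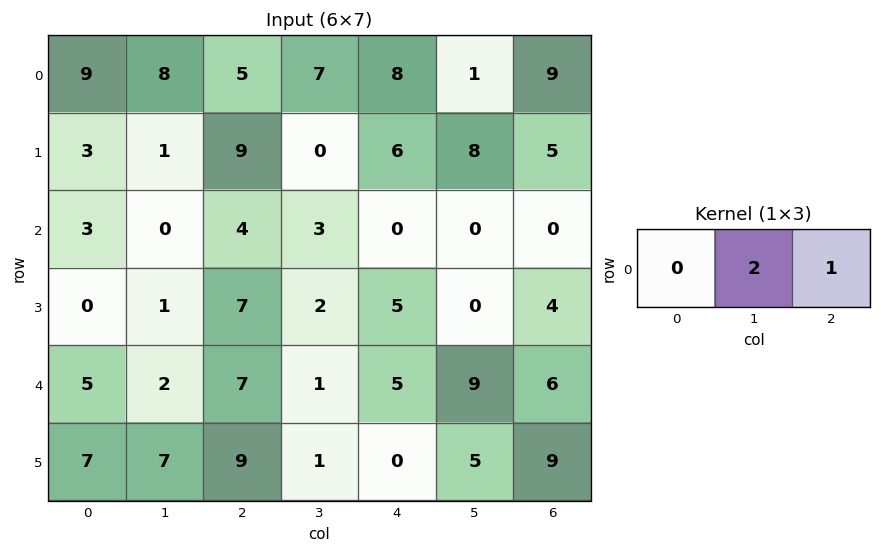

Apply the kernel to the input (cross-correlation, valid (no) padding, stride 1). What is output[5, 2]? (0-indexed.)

The receptive field on the input at this output position is [9 1 0]. Elementwise product with the kernel and sum: 1·2 + 0·1.

2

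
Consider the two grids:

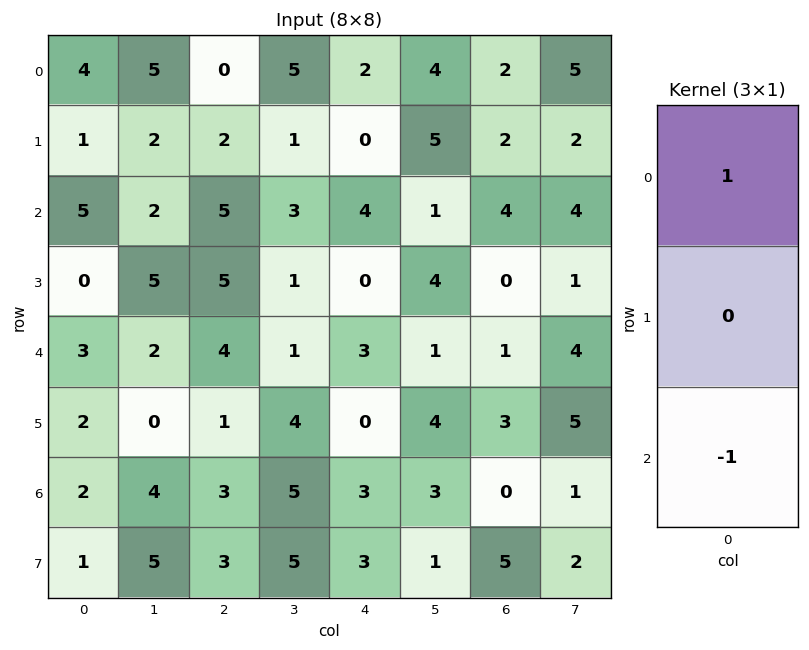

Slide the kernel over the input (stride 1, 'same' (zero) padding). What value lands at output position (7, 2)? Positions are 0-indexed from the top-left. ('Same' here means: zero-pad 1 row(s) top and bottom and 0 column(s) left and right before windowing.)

3

The receptive field on the zero-padded input at this output position is [3 / 3 / 0]. Elementwise product with the kernel and sum: 3·1 + 0·-1.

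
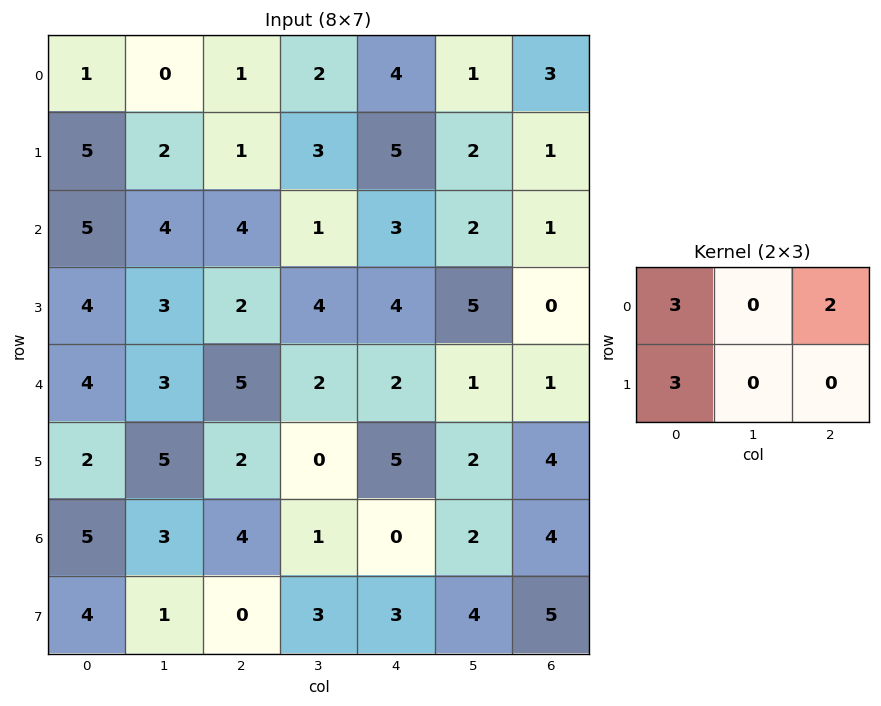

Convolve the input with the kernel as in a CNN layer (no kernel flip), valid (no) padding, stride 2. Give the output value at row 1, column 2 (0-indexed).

23

The receptive field on the input at this output position is [3 2 1 / 4 5 0]. Elementwise product with the kernel and sum: 3·3 + 1·2 + 4·3.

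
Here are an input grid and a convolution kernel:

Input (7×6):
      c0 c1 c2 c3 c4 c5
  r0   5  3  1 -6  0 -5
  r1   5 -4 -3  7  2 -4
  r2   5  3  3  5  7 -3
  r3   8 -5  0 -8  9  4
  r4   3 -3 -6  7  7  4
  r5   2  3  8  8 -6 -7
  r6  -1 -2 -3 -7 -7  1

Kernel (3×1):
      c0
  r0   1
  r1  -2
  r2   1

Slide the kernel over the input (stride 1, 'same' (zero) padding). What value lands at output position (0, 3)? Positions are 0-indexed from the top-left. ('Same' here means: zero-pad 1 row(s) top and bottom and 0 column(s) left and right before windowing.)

The receptive field on the zero-padded input at this output position is [0 / -6 / 7]. Elementwise product with the kernel and sum: 0·1 + -6·-2 + 7·1.

19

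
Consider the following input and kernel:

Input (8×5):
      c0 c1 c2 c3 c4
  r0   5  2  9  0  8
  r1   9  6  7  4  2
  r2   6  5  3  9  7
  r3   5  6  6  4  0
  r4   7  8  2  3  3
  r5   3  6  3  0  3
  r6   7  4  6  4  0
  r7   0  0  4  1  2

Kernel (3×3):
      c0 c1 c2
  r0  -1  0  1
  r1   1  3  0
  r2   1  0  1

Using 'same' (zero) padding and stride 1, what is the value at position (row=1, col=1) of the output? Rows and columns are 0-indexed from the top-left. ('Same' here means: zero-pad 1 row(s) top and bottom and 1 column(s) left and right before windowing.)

40

The receptive field on the zero-padded input at this output position is [5 2 9 / 9 6 7 / 6 5 3]. Elementwise product with the kernel and sum: 5·-1 + 9·1 + 9·1 + 6·3 + 6·1 + 3·1.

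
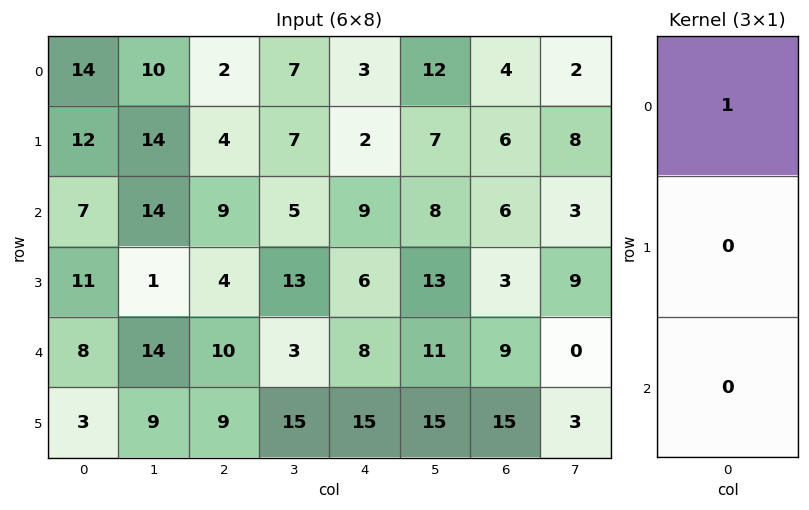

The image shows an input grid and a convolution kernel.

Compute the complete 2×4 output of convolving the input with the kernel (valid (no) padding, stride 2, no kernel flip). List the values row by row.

14 2 3 4
7 9 9 6

Output[0,0]: The receptive field on the input at this output position is [14 / 12 / 7]. Elementwise product with the kernel and sum: 14·1.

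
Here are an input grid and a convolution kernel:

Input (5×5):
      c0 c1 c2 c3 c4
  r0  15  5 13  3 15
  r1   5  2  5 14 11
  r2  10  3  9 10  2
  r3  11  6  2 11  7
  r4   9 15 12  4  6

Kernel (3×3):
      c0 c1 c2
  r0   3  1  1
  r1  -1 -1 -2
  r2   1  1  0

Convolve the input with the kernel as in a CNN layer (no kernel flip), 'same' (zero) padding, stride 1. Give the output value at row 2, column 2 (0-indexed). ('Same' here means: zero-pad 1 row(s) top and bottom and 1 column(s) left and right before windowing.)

1

The receptive field on the zero-padded input at this output position is [2 5 14 / 3 9 10 / 6 2 11]. Elementwise product with the kernel and sum: 2·3 + 5·1 + 14·1 + 3·-1 + 9·-1 + 10·-2 + 6·1 + 2·1.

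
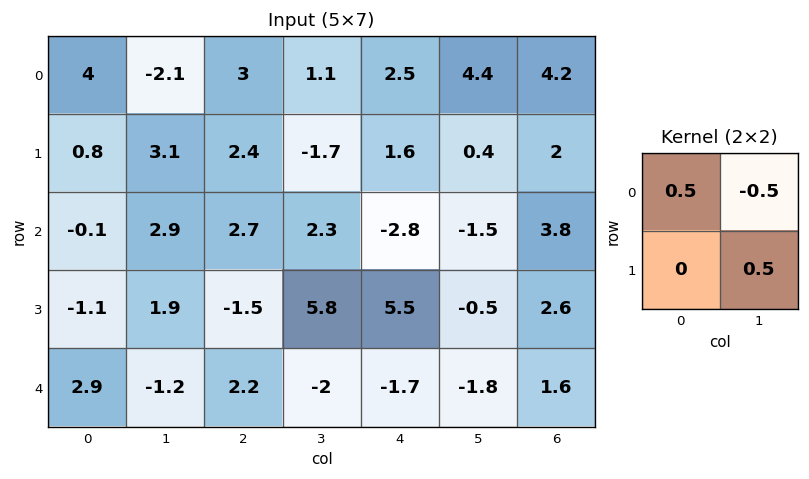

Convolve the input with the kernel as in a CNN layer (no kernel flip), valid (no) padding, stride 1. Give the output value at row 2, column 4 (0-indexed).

The receptive field on the input at this output position is [-2.8 -1.5 / 5.5 -0.5]. Elementwise product with the kernel and sum: -2.8·0.5 + -1.5·-0.5 + -0.5·0.5.

-0.9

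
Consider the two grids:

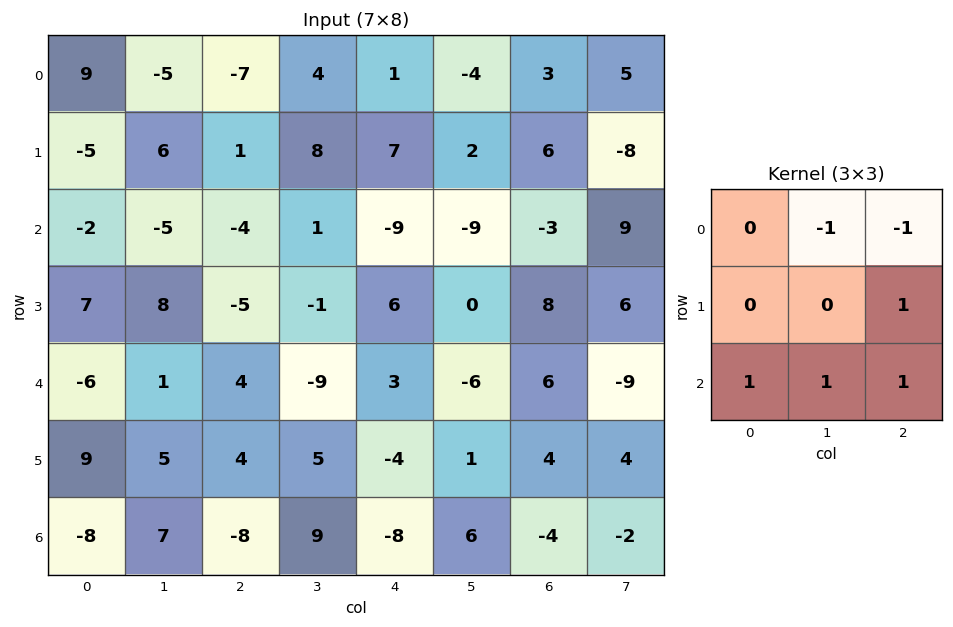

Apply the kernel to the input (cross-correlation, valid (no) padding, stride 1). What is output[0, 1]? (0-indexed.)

The receptive field on the input at this output position is [-5 -7 4 / 6 1 8 / -5 -4 1]. Elementwise product with the kernel and sum: -7·-1 + 4·-1 + 8·1 + -5·1 + -4·1 + 1·1.

3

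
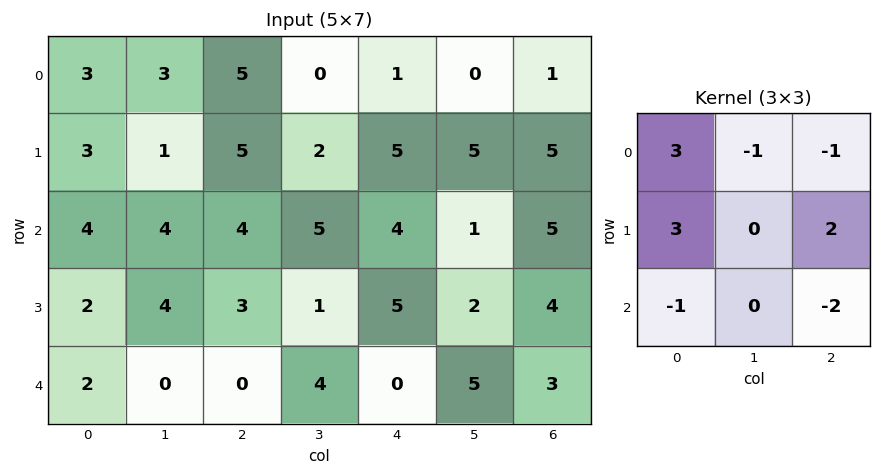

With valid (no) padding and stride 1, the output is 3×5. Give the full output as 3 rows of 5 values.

Output[0,0]: The receptive field on the input at this output position is [3 3 5 / 3 1 5 / 4 4 4]. Elementwise product with the kernel and sum: 3·3 + 3·-1 + 5·-1 + 3·3 + 5·2 + 4·-1 + 4·-2.
Output[0,1]: The receptive field on the input at this output position is [3 5 0 / 1 5 2 / 4 4 5]. Elementwise product with the kernel and sum: 3·3 + 5·-1 + 0·-1 + 1·3 + 2·2 + 4·-1 + 5·-2.

8 -3 27 8 13
15 12 15 8 14
14 9 22 3 23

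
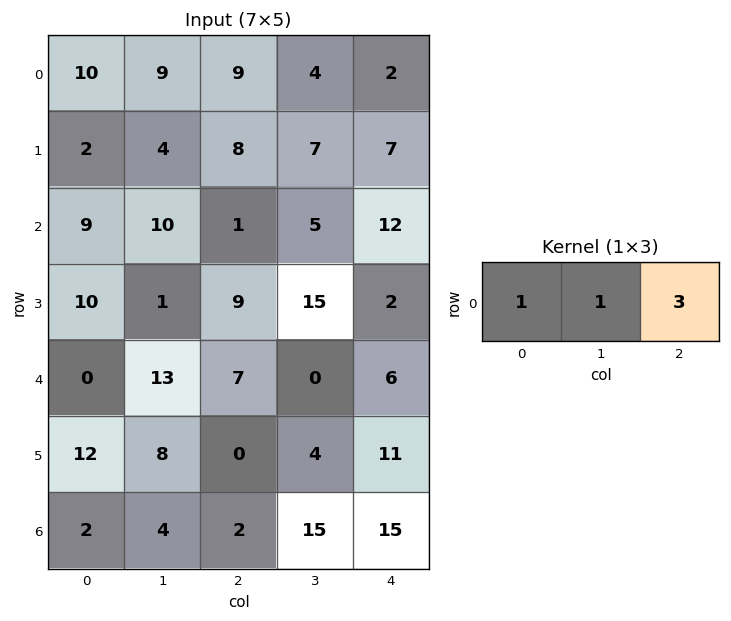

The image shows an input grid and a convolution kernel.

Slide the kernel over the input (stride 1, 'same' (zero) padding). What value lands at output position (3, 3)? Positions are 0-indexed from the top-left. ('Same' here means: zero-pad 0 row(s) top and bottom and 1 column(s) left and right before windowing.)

The receptive field on the zero-padded input at this output position is [9 15 2]. Elementwise product with the kernel and sum: 9·1 + 15·1 + 2·3.

30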